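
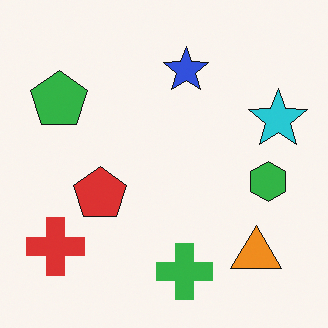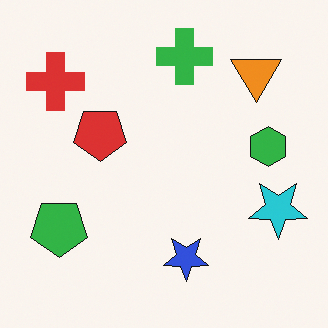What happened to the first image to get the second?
The second image is the first flipped vertically (top ↔ bottom).

The green cross is in the bottom of the first image and the top of the second — shapes on opposite sides of the horizontal midline have swapped in a mirror flip.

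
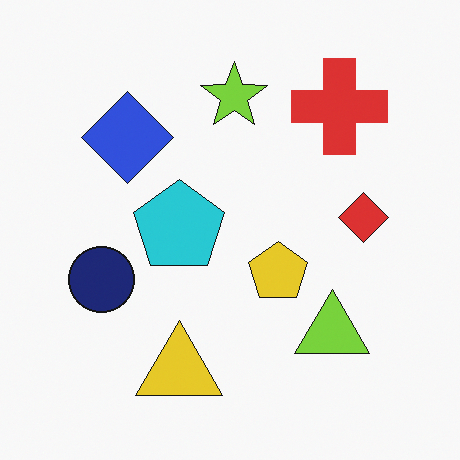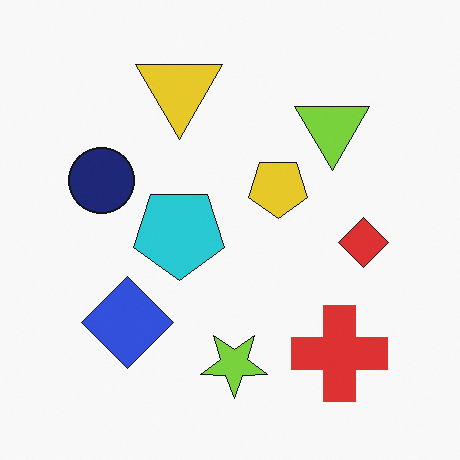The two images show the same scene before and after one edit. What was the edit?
The transformation is: flipped vertically (top ↔ bottom).

The yellow triangle is in the bottom of the first image and the top of the second — shapes on opposite sides of the horizontal midline have swapped in a mirror flip.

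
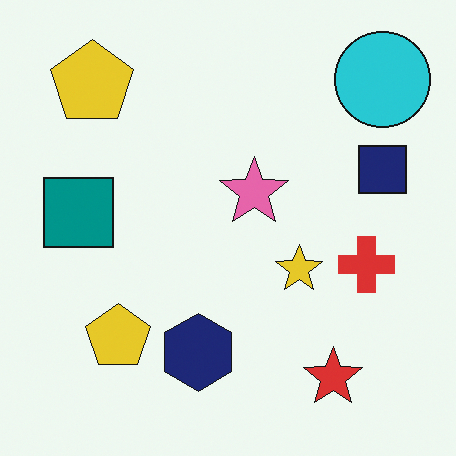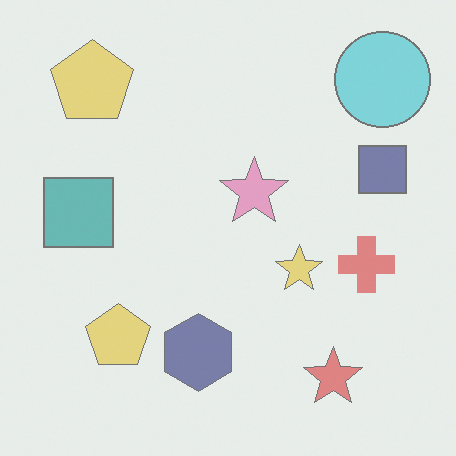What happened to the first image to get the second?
The transformation is: given much lower contrast.

Tones are pushed toward mid-grey across the whole image — a global contrast change.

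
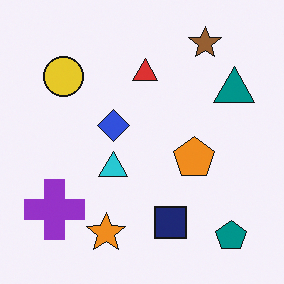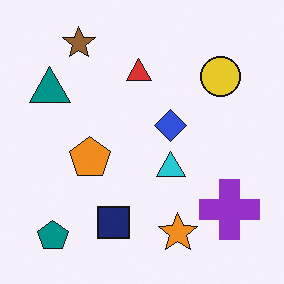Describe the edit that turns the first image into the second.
It was flipped horizontally (left ↔ right).

The teal triangle is in the top-right of the first image and the top-left of the second — shapes on opposite sides of the vertical midline have swapped in a mirror flip.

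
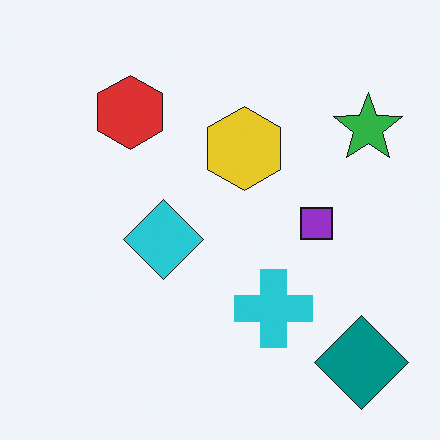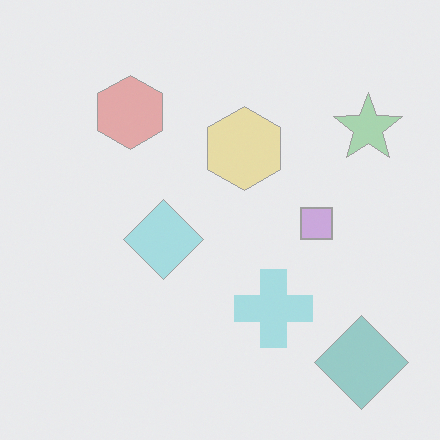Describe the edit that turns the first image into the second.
It was given much lower contrast.

Tones are pushed toward mid-grey across the whole image — a global contrast change.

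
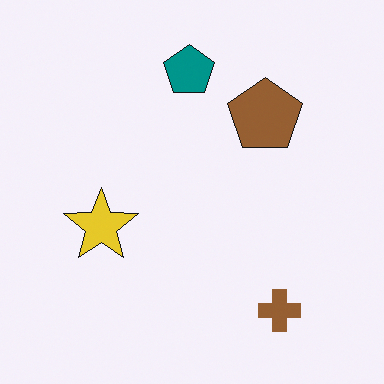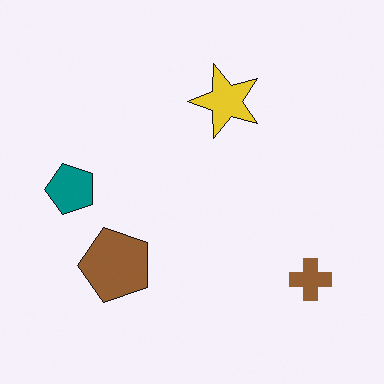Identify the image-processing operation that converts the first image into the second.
The image was transposed (reflected across the top-left ↔ bottom-right diagonal).

Shapes have swapped their row and column positions — what was in the top-right is now in the bottom-left — a diagonal reflection.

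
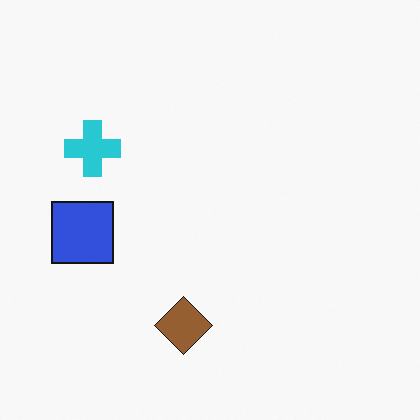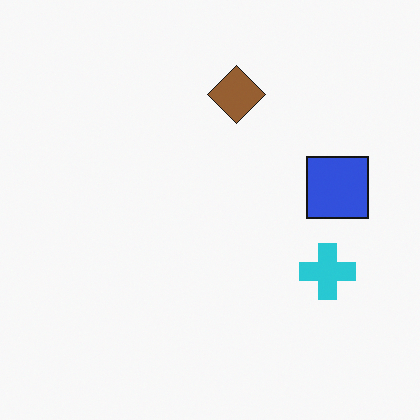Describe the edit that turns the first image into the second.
The transformation is: rotated 180°.

The cyan cross sits in the left of the first image and the right of the second — consistent with a whole-image 180° rotation.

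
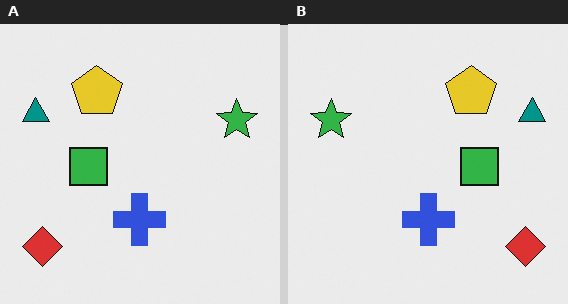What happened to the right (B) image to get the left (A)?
This is the original image flipped horizontally (left ↔ right).

The teal triangle is in the top-right of the right (B) image and the top-left of the left (A) — shapes on opposite sides of the vertical midline have swapped in a mirror flip.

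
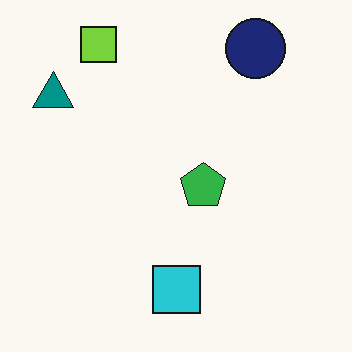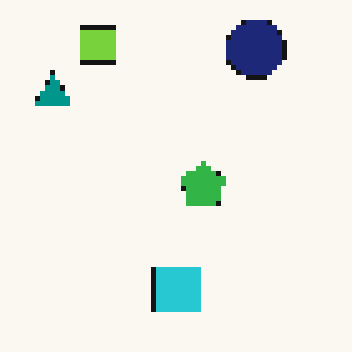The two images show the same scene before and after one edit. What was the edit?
The second image is the first lightly pixelated (a mild mosaic effect).

Shapes are reduced to large square blocks; fine edges and outlines are lost — a downscale-then-upscale (mosaic) effect.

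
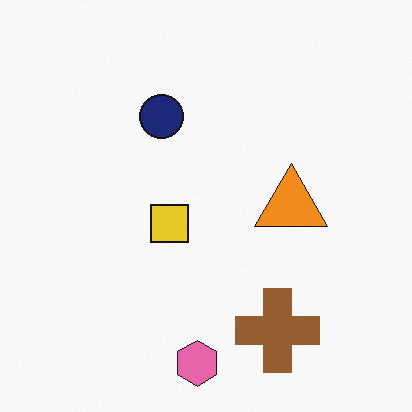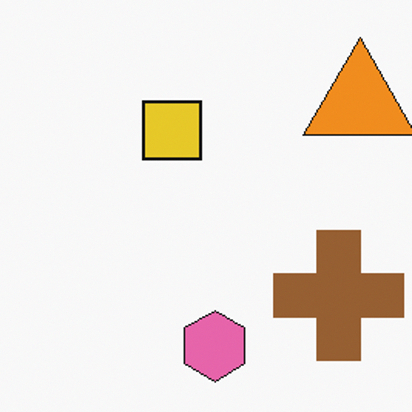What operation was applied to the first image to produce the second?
This is the original image cropped to a modestly smaller region and rescaled.

The visible shapes are larger and the field of view is narrower; shapes near the original edges may be partly or wholly outside the frame — a crop-and-rescale.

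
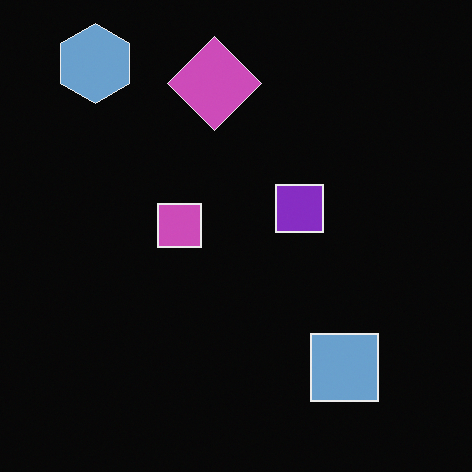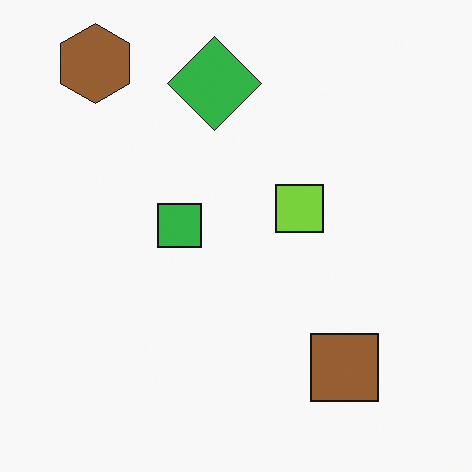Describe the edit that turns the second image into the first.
The transformation is: color-inverted (negative).

The light background has become dark and every shape's color is its complement — a photographic negative.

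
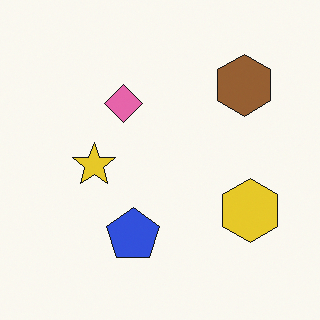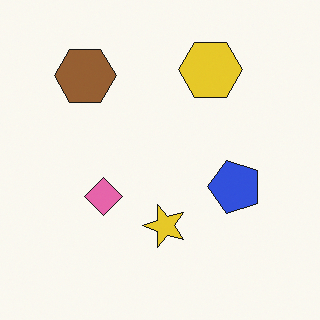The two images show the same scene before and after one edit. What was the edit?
The transformation is: rotated 90° counter-clockwise.

The brown hexagon sits in the top-right of the first image and the top-left of the second — consistent with a whole-image 90° counter-clockwise rotation.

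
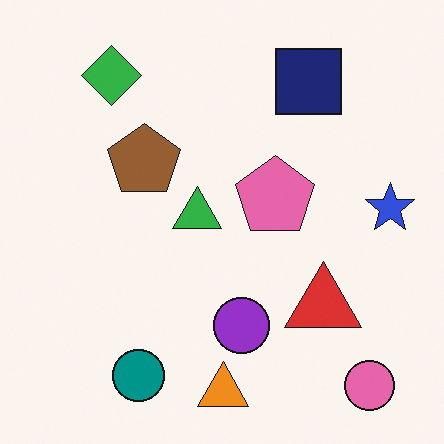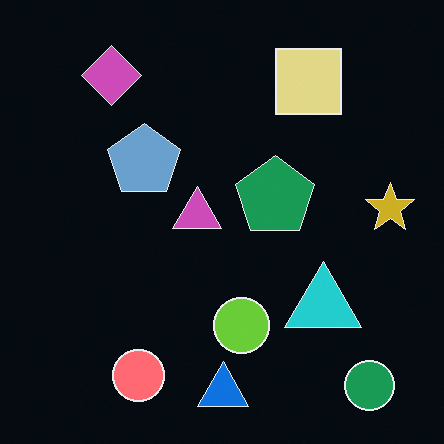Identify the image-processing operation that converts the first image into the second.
The second image is the first color-inverted (negative).

The light background has become dark and every shape's color is its complement — a photographic negative.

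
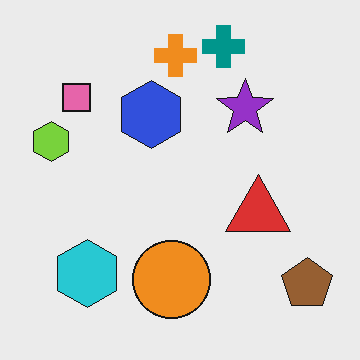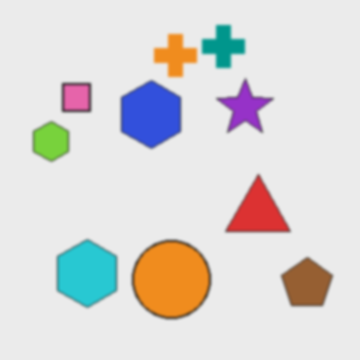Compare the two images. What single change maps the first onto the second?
The image was given a subtle gaussian blur.

Shape edges and outlines are uniformly softened across the whole image.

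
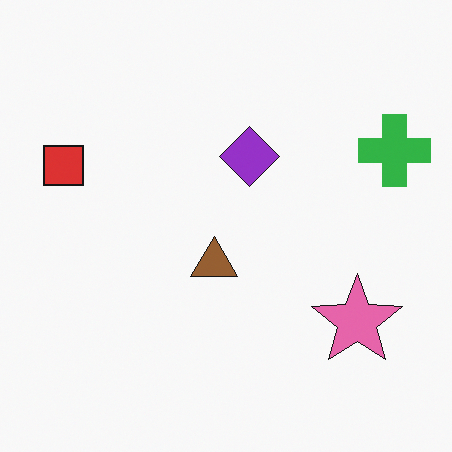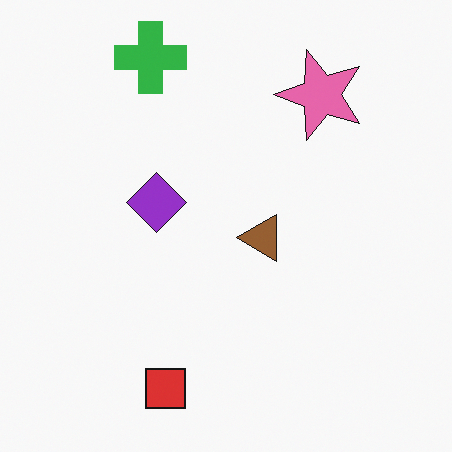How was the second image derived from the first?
This is the original image rotated 90° counter-clockwise.

The green cross sits in the top-right of the first image and the top-left of the second — consistent with a whole-image 90° counter-clockwise rotation.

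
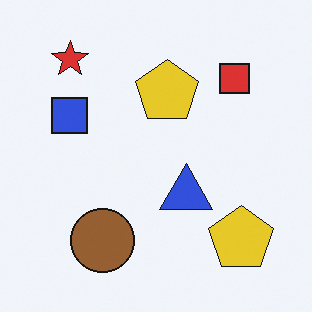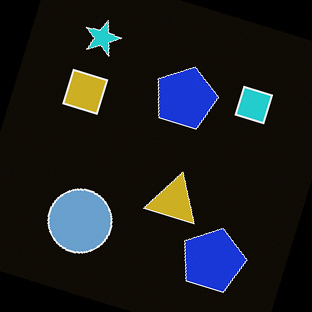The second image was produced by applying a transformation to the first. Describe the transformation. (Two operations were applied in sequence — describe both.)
Color-inverted (negative), then rotated clockwise by a moderate amount.

The light background has become dark and every shape's color is its complement — a photographic negative. Every shape is tilted by the same angle and the image corners show triangular fill wedges — a whole-image rotation by a non-right angle.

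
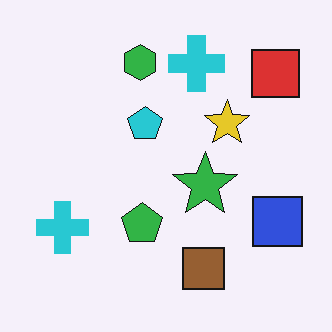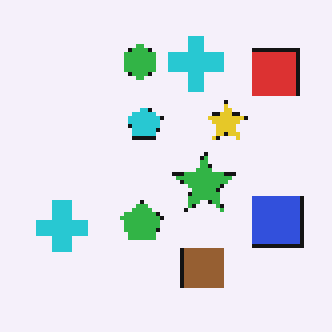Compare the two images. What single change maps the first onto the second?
The image was lightly pixelated (a mild mosaic effect).

Shapes are reduced to large square blocks; fine edges and outlines are lost — a downscale-then-upscale (mosaic) effect.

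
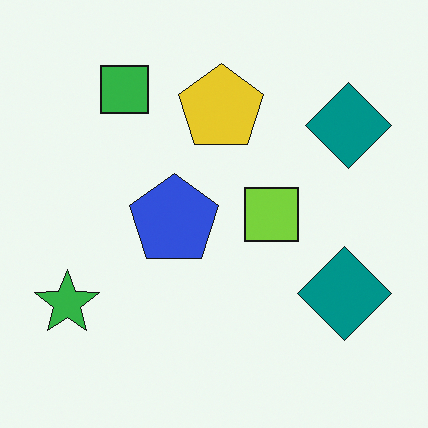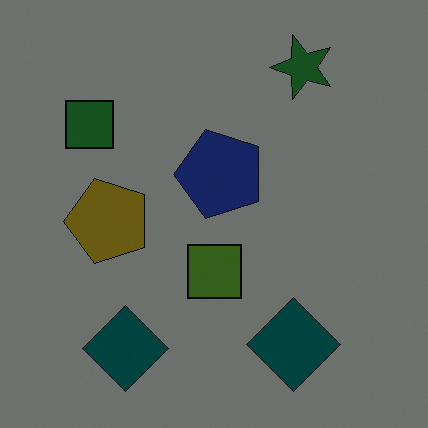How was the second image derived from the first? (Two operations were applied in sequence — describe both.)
This is the original image transposed (reflected across the top-left ↔ bottom-right diagonal), then darkened a lot.

Shapes have swapped their row and column positions — what was in the top-right is now in the bottom-left — a diagonal reflection. Every pixel — background and shapes alike — is uniformly darkened.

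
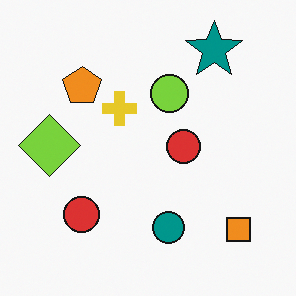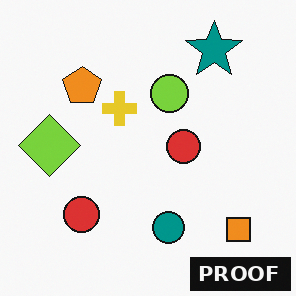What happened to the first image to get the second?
It was watermarked with the text "PROOF" in the lower-right corner.

A dark label reading "PROOF" appears in the lower-right corner.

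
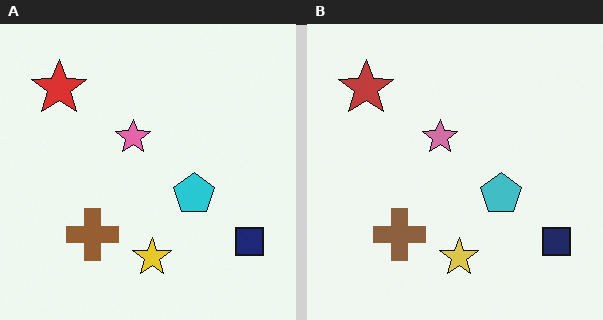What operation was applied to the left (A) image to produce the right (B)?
It was slightly desaturated.

All colors are more muted and greyish — a global saturation change.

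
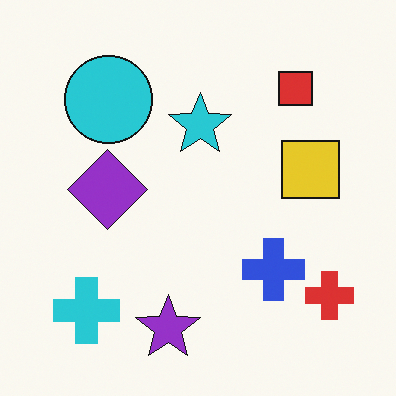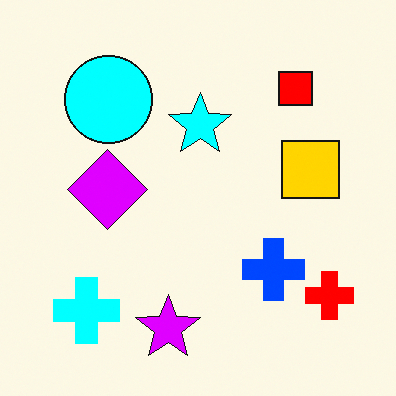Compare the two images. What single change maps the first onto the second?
This is the original image heavily oversaturated.

All colors are more vivid — a global saturation change.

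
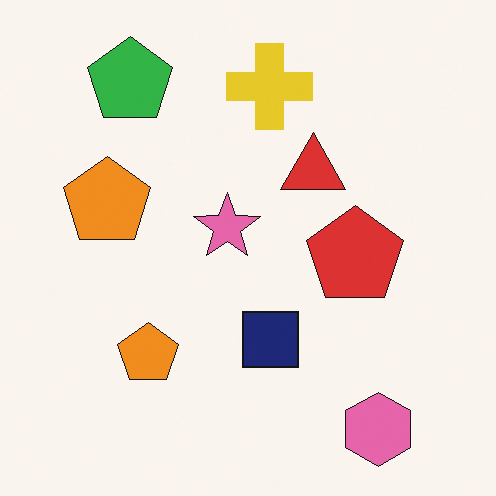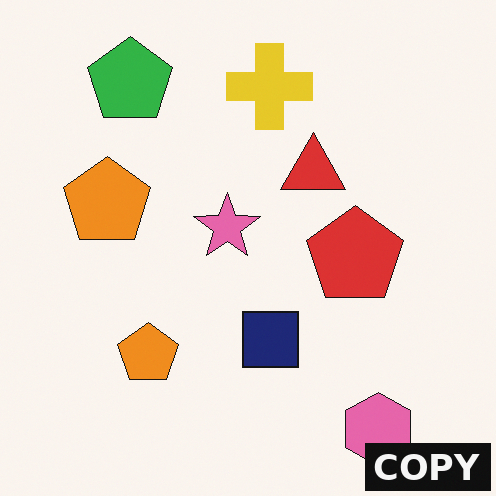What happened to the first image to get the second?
The second image is the first watermarked with the text "COPY" in the lower-right corner.

A dark label reading "COPY" appears in the lower-right corner.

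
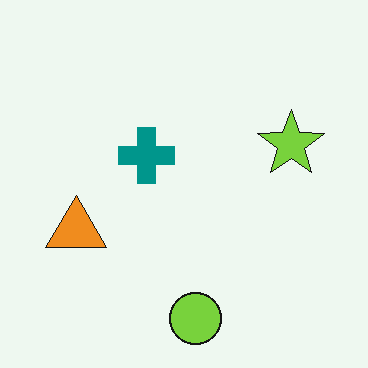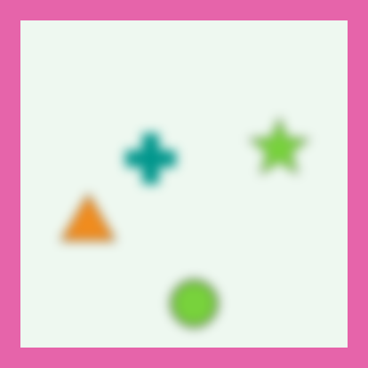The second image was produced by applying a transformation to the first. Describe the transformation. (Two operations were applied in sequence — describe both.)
It was strongly gaussian-blurred, then framed with a pink border.

Shape edges and outlines are uniformly softened across the whole image. A solid pink frame runs around the edge of the second image, with the content slightly shrunk inside it.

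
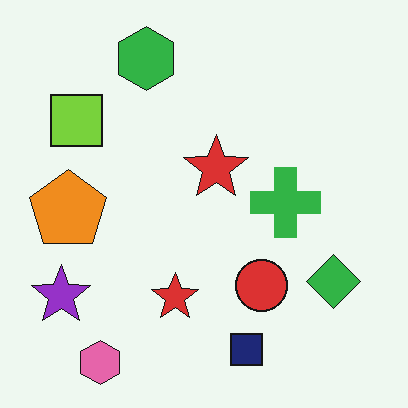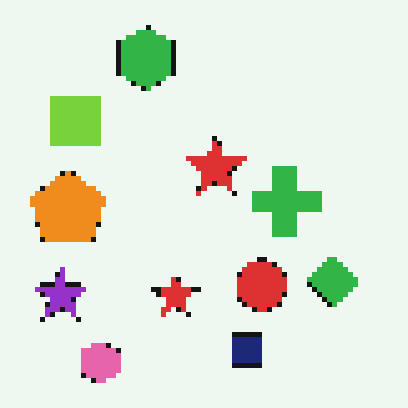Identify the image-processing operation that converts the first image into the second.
The image was lightly pixelated (a mild mosaic effect).

Shapes are reduced to large square blocks; fine edges and outlines are lost — a downscale-then-upscale (mosaic) effect.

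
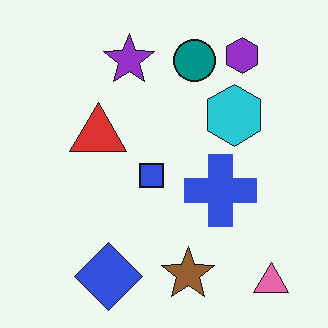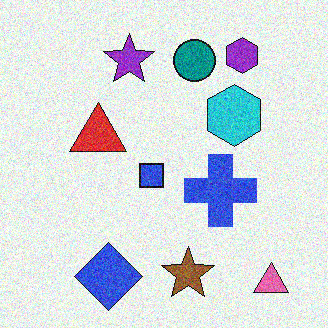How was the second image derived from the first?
The transformation is: degraded with visible gaussian noise.

Random speckle covers the whole image, including the flat background.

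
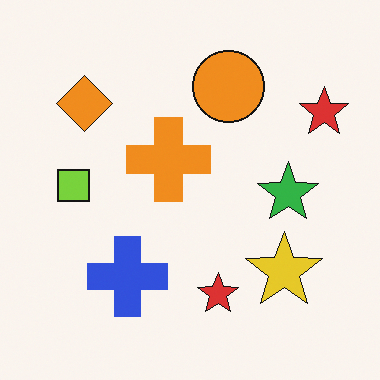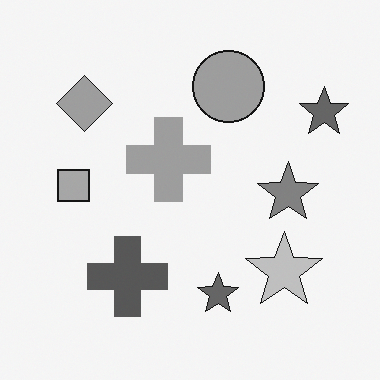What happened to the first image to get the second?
The second image is the first converted to grayscale.

All color is removed — every shape is now a shade of grey.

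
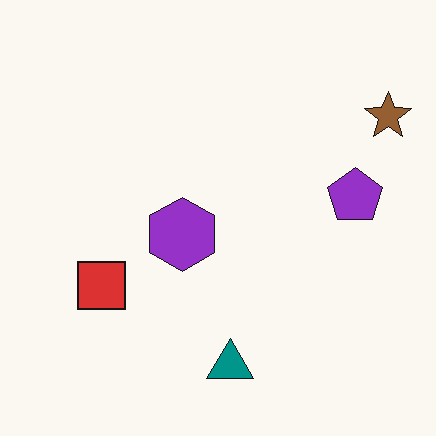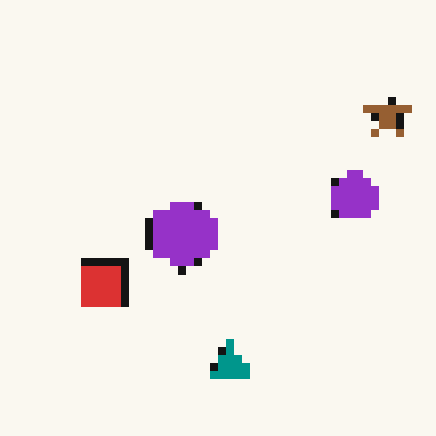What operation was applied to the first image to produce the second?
It was pixelated into visible square blocks.

Shapes are reduced to large square blocks; fine edges and outlines are lost — a downscale-then-upscale (mosaic) effect.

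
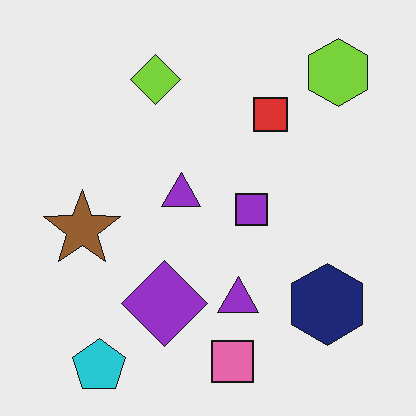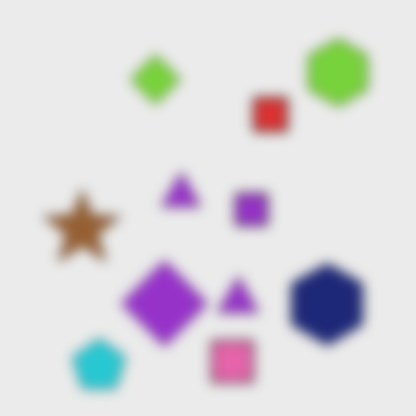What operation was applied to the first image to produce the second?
It was heavily blurred.

Shape edges and outlines are uniformly softened across the whole image.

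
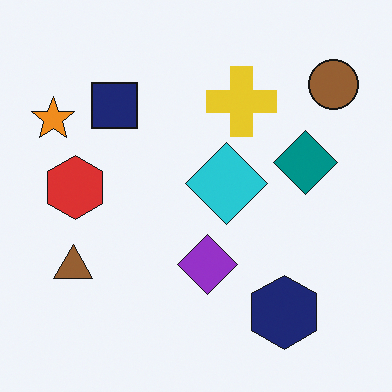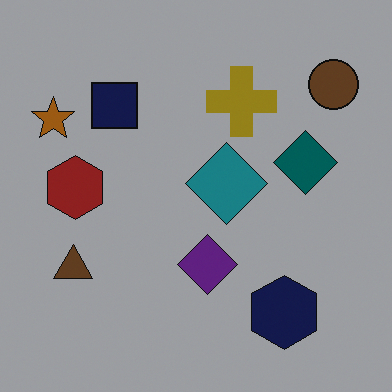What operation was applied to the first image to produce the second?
The second image is the first substantially darkened.

Every pixel — background and shapes alike — is uniformly darkened.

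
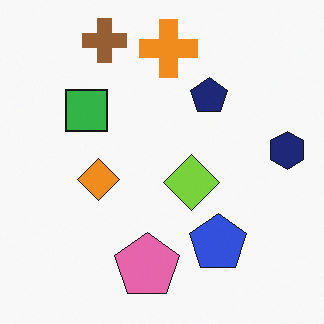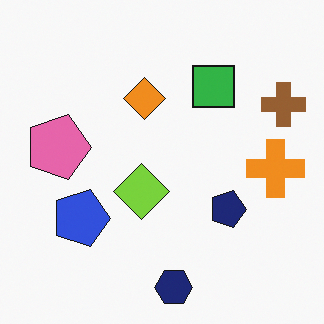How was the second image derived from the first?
This is the original image rotated 90° clockwise.

The brown cross sits in the top-left of the first image and the top-right of the second — consistent with a whole-image 90° clockwise rotation.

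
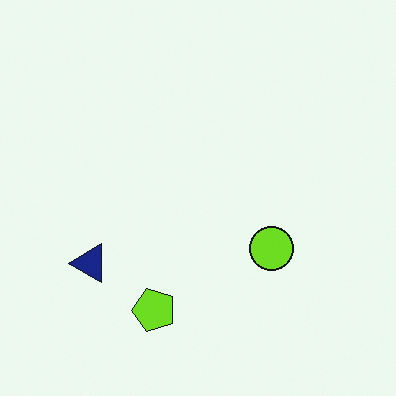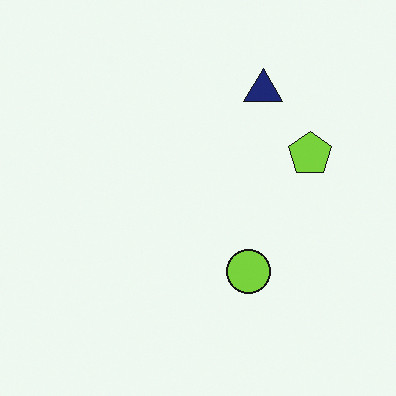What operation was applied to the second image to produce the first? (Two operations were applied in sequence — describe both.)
The image was transposed (reflected across the top-left ↔ bottom-right diagonal), then slightly oversaturated.

Shapes have swapped their row and column positions — what was in the top-right is now in the bottom-left — a diagonal reflection. All colors are more vivid — a global saturation change.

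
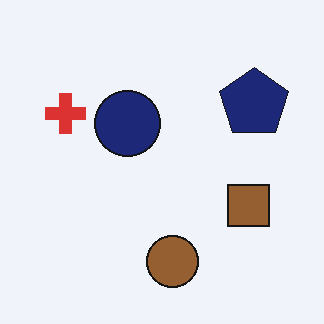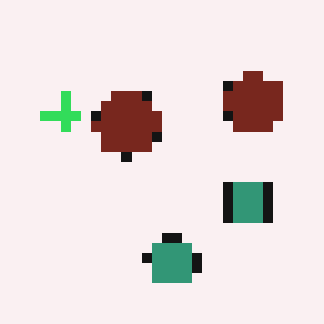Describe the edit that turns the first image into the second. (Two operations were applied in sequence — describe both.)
Hue-shifted noticeably, then heavily pixelated into large blocks.

Every shape's color has rotated by the same amount around the hue wheel — a uniform hue shift. Shapes are reduced to large square blocks; fine edges and outlines are lost — a downscale-then-upscale (mosaic) effect.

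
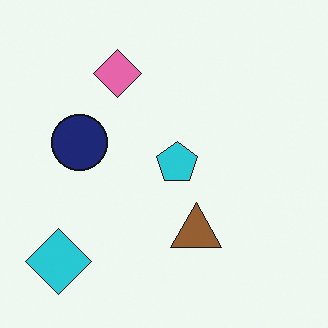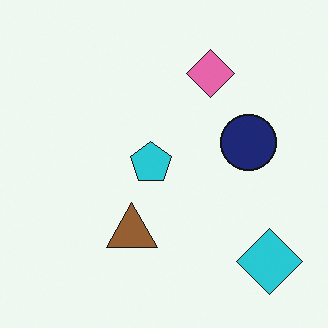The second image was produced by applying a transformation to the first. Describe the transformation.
The image was flipped horizontally (left ↔ right).

The cyan diamond is in the bottom-left of the first image and the bottom-right of the second — shapes on opposite sides of the vertical midline have swapped in a mirror flip.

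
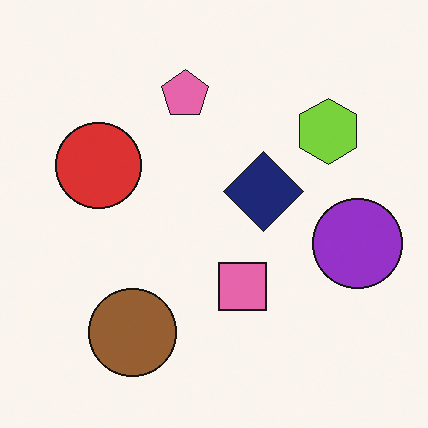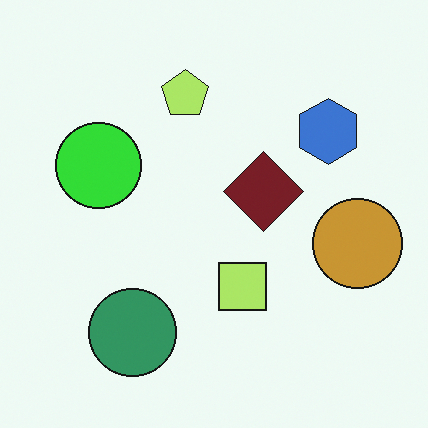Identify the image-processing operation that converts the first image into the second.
It was hue-shifted through roughly a third of the color wheel.

Every shape's color has rotated by the same amount around the hue wheel — a uniform hue shift.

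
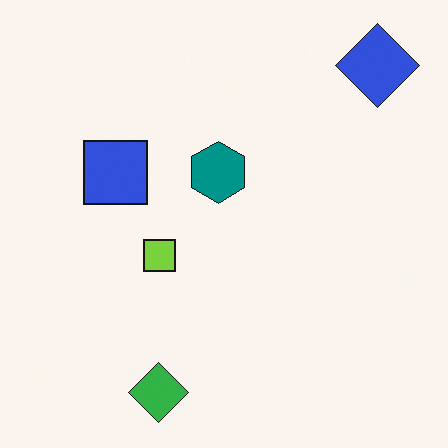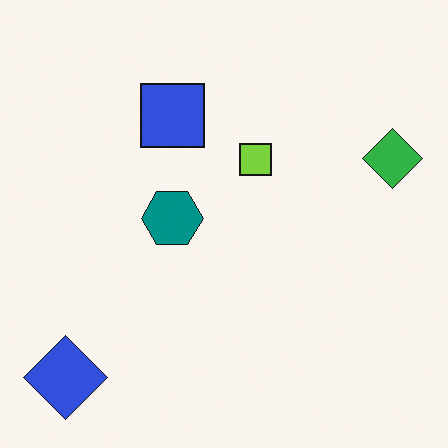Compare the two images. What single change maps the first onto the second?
Transposed (reflected across the top-left ↔ bottom-right diagonal).

Shapes have swapped their row and column positions — what was in the top-right is now in the bottom-left — a diagonal reflection.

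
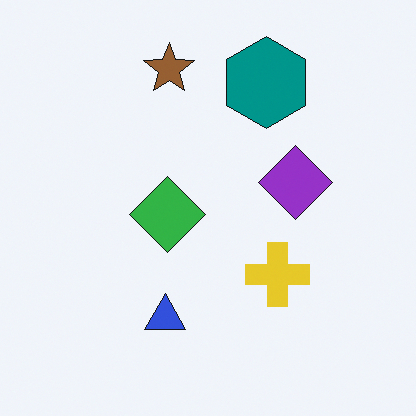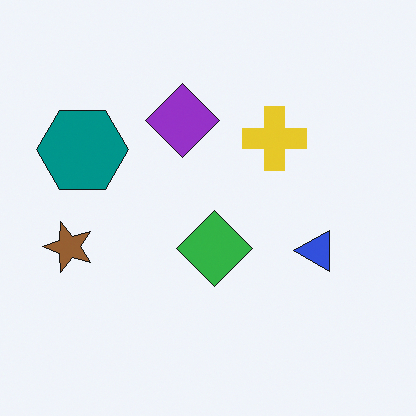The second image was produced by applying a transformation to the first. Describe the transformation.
Rotated 90° counter-clockwise.

The brown star sits in the top of the first image and the left of the second — consistent with a whole-image 90° counter-clockwise rotation.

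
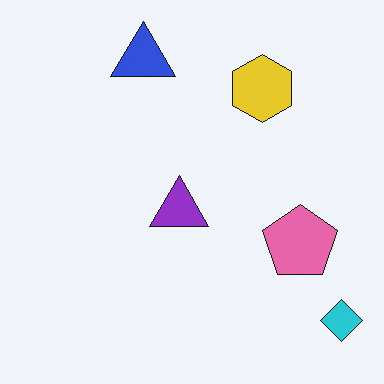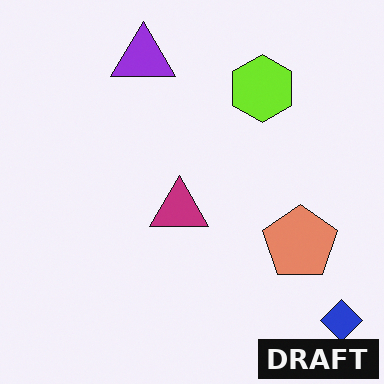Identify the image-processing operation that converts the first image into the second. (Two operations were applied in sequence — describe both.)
The second image is the first hue-shifted slightly, then watermarked with the text "DRAFT" in the lower-right corner.

Every shape's color has rotated by the same amount around the hue wheel — a uniform hue shift. A dark label reading "DRAFT" appears in the lower-right corner.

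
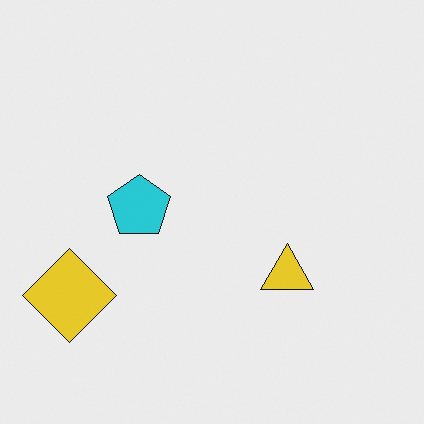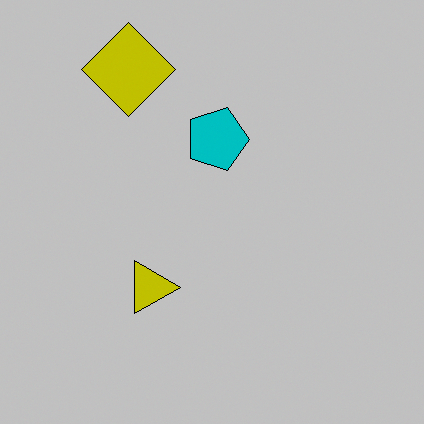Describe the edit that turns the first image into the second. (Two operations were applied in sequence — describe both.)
The image was rotated 90° clockwise, then aggressively posterized.

The yellow diamond sits in the bottom-left of the first image and the top-left of the second — consistent with a whole-image 90° clockwise rotation. Each flat color has snapped to a coarser quantized level — most visibly, the near-white background has dropped to a flat grey.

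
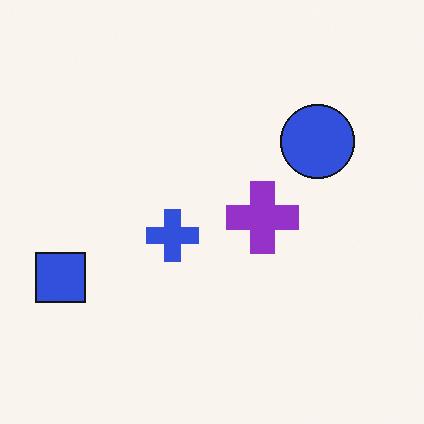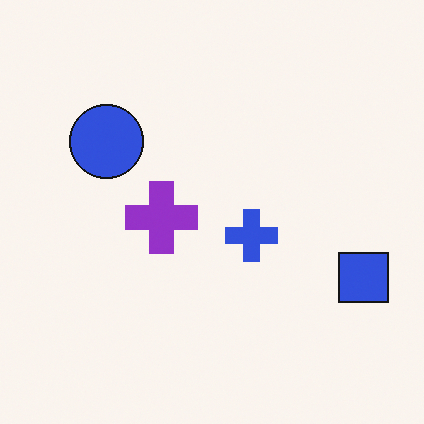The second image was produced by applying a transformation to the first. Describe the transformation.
The image was flipped horizontally (left ↔ right).

The blue square is in the left of the first image and the right of the second — shapes on opposite sides of the vertical midline have swapped in a mirror flip.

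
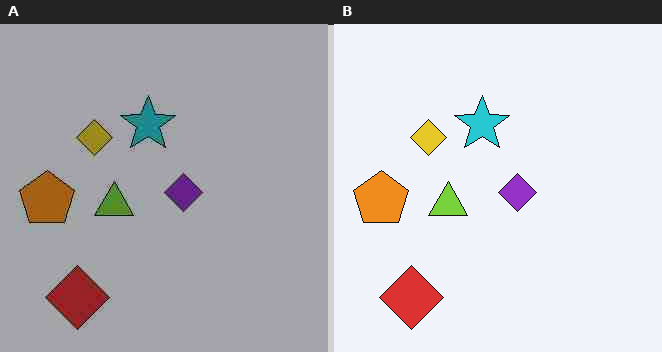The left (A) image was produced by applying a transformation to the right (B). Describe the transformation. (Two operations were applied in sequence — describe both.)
The transformation is: degraded with heavy JPEG compression, then noticeably darkened.

Blocky 8×8 compression artifacts appear around shape edges and the flat background shows ringing — characteristic JPEG degradation. Every pixel — background and shapes alike — is uniformly darkened.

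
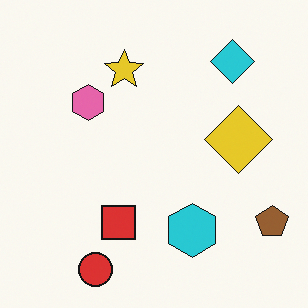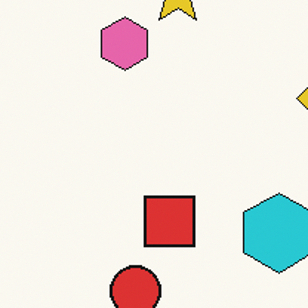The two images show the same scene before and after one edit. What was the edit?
Cropped to a modestly smaller region and rescaled.

The visible shapes are larger and the field of view is narrower; shapes near the original edges may be partly or wholly outside the frame — a crop-and-rescale.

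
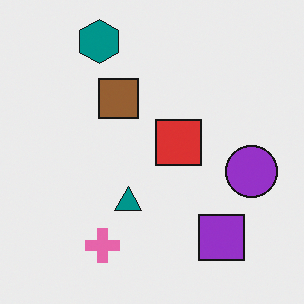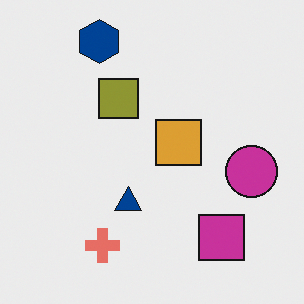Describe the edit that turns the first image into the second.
Hue-shifted slightly.

Every shape's color has rotated by the same amount around the hue wheel — a uniform hue shift.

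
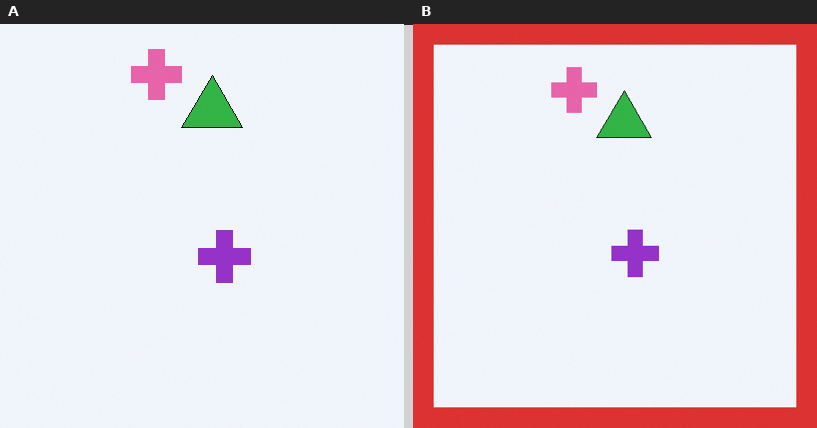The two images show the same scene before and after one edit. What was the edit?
It was framed with a red border.

A solid red frame runs around the edge of the right (B) image, with the content slightly shrunk inside it.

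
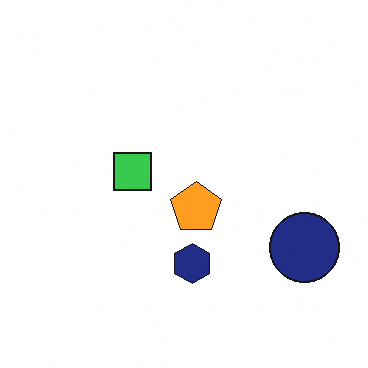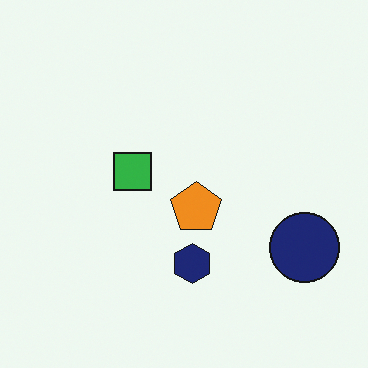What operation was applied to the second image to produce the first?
This is the original image slightly brightened.

Every pixel — background and shapes alike — is uniformly brightened.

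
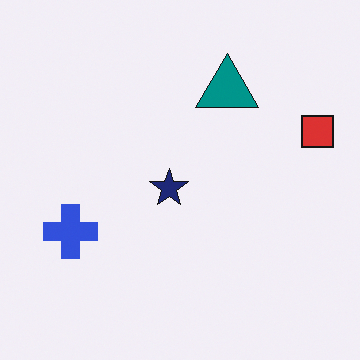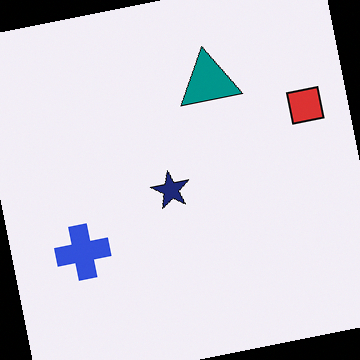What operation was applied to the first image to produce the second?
The second image is the first rotated counter-clockwise by a slight angle.

Every shape is tilted by the same angle and the image corners show triangular fill wedges — a whole-image rotation by a non-right angle.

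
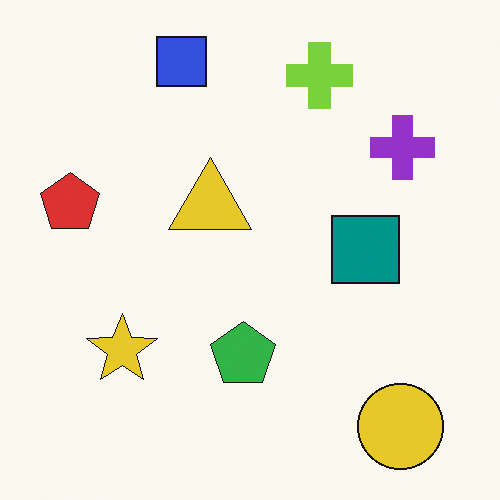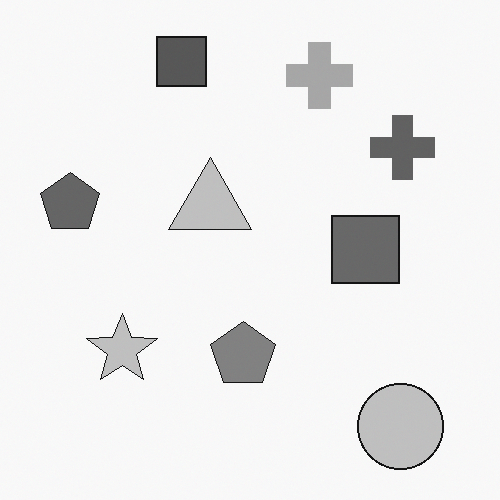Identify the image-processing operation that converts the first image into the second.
Converted to grayscale.

All color is removed — every shape is now a shade of grey.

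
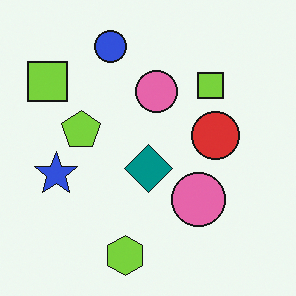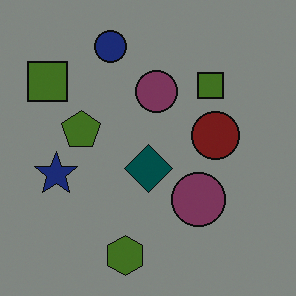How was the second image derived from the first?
The transformation is: substantially darkened.

Every pixel — background and shapes alike — is uniformly darkened.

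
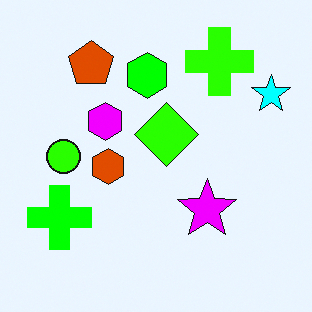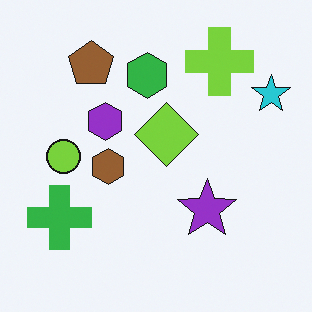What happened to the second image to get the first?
Heavily oversaturated.

All colors are more vivid — a global saturation change.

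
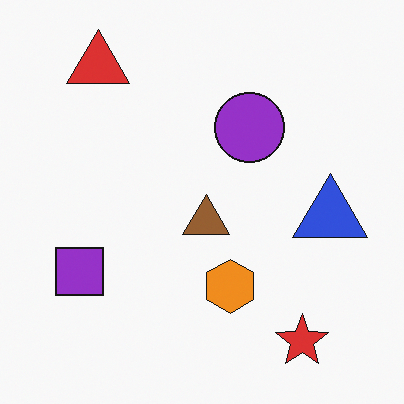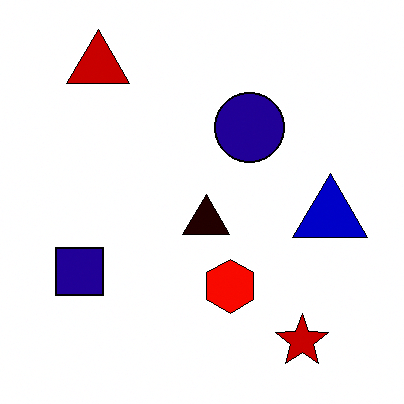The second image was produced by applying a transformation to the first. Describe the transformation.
The transformation is: given much higher contrast.

Tones are pushed away from mid-grey across the whole image — a global contrast change.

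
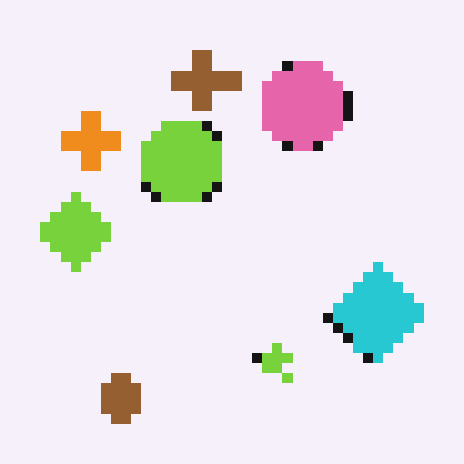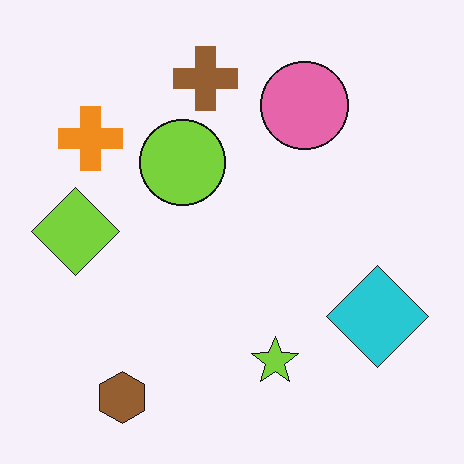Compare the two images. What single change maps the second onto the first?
The transformation is: heavily pixelated into large blocks.

Shapes are reduced to large square blocks; fine edges and outlines are lost — a downscale-then-upscale (mosaic) effect.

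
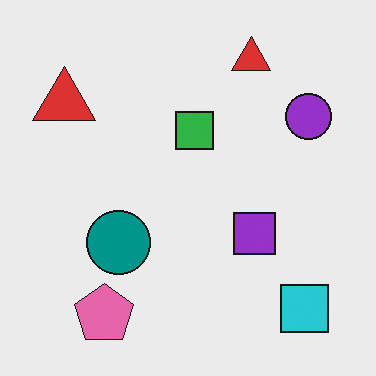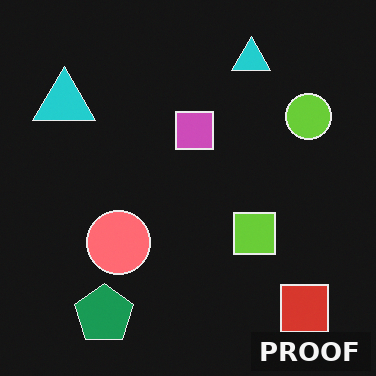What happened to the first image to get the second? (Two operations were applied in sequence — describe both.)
This is the original image color-inverted (negative), then watermarked with the text "PROOF" in the lower-right corner.

The light background has become dark and every shape's color is its complement — a photographic negative. A dark label reading "PROOF" appears in the lower-right corner.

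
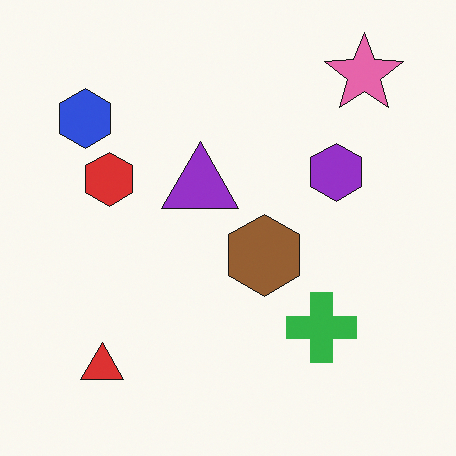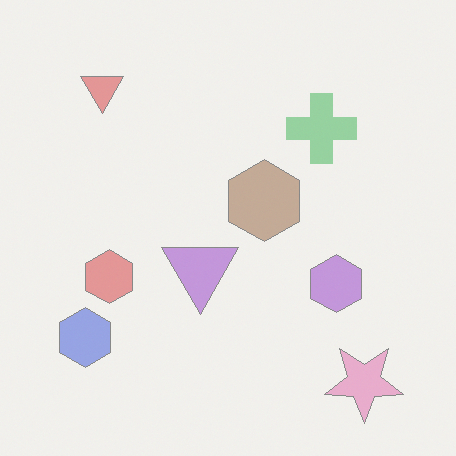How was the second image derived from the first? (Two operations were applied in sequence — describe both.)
The image was flipped vertically (top ↔ bottom), then given much lower contrast.

The pink star is in the top-right of the first image and the bottom-right of the second — shapes on opposite sides of the horizontal midline have swapped in a mirror flip. Tones are pushed toward mid-grey across the whole image — a global contrast change.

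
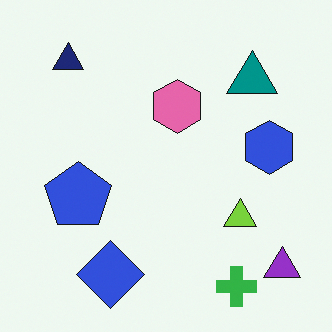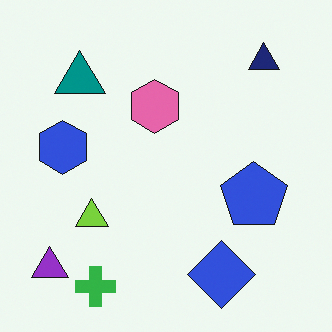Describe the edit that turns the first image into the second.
The image was flipped horizontally (left ↔ right).

The purple triangle is in the bottom-right of the first image and the bottom-left of the second — shapes on opposite sides of the vertical midline have swapped in a mirror flip.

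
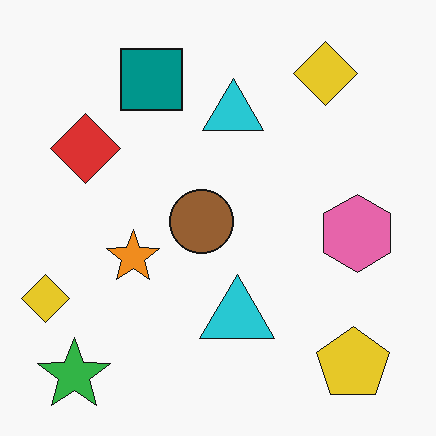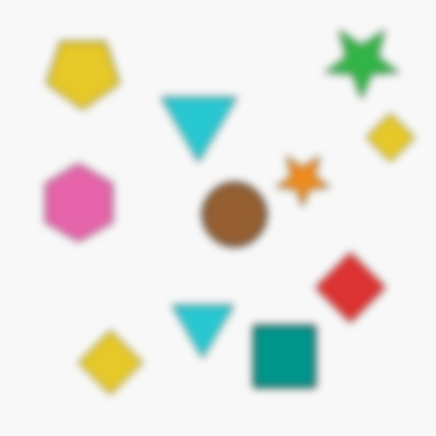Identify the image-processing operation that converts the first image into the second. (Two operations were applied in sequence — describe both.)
This is the original image rotated 180°, then moderately blurred.

The green star sits in the bottom-left of the first image and the top-right of the second — consistent with a whole-image 180° rotation. Shape edges and outlines are uniformly softened across the whole image.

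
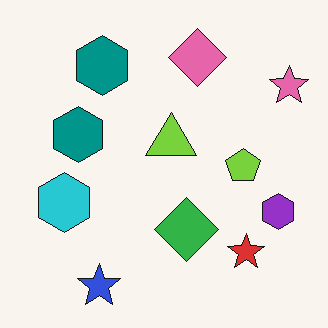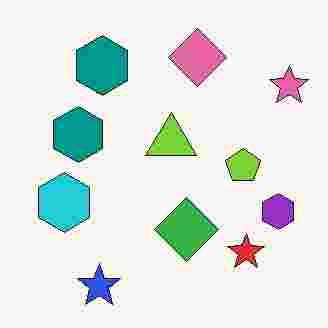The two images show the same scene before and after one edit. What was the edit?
The transformation is: degraded with heavy JPEG compression.

Blocky 8×8 compression artifacts appear around shape edges and the flat background shows ringing — characteristic JPEG degradation.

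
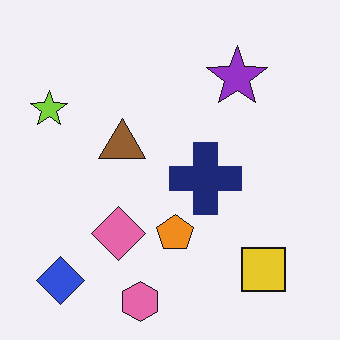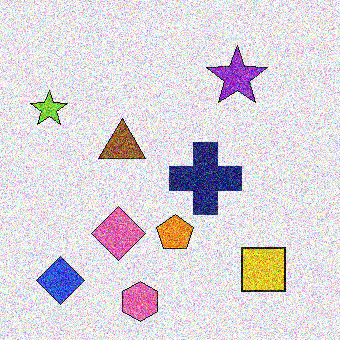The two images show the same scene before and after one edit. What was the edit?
Degraded with heavy additive noise.

Random speckle covers the whole image, including the flat background.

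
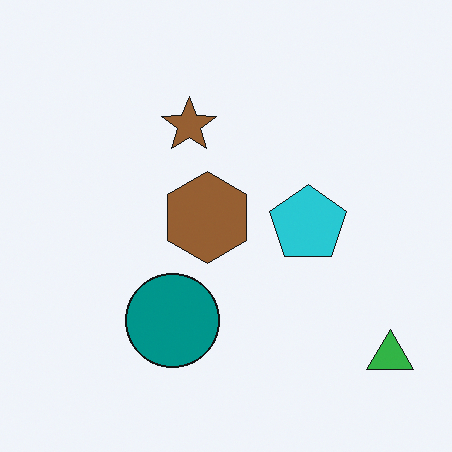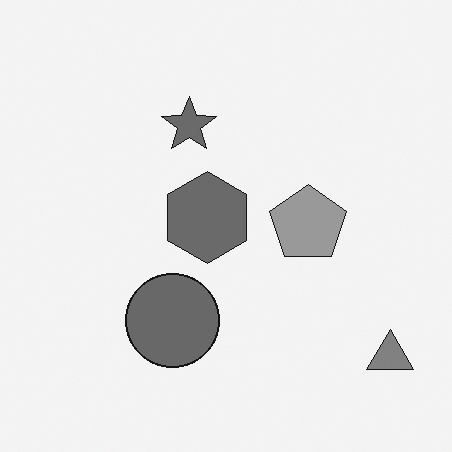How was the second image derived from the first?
It was converted to grayscale.

All color is removed — every shape is now a shade of grey.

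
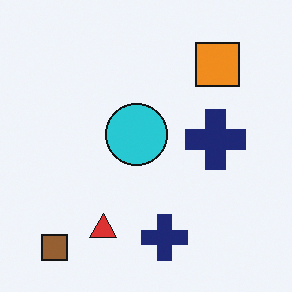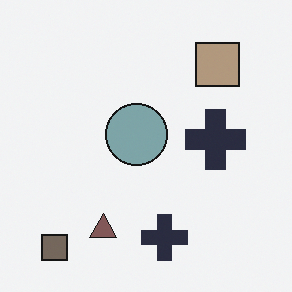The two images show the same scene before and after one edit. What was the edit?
It was heavily desaturated.

All colors are more muted and greyish — a global saturation change.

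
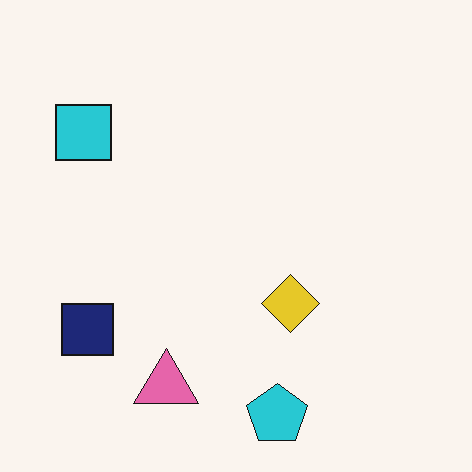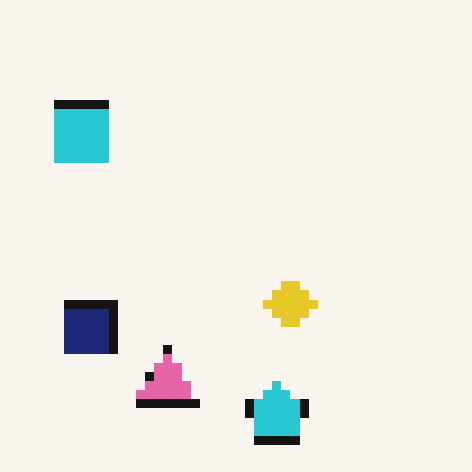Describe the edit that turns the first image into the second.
The transformation is: coarsely pixelated.

Shapes are reduced to large square blocks; fine edges and outlines are lost — a downscale-then-upscale (mosaic) effect.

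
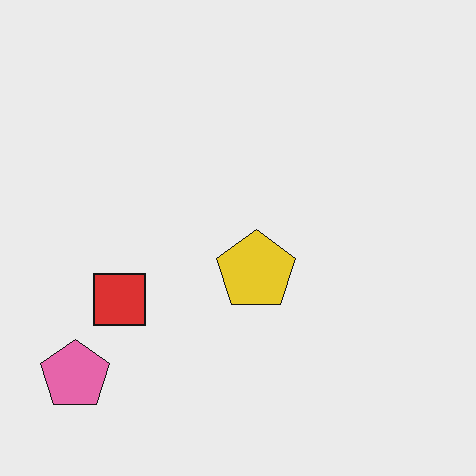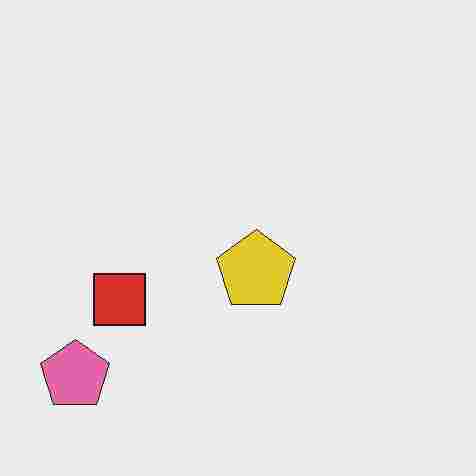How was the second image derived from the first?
The transformation is: heavily JPEG-compressed with obvious blocking artifacts.

Blocky 8×8 compression artifacts appear around shape edges and the flat background shows ringing — characteristic JPEG degradation.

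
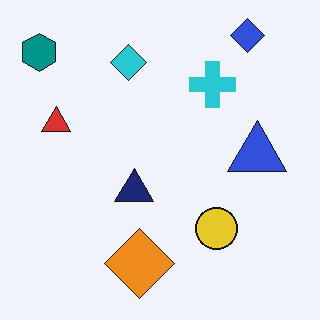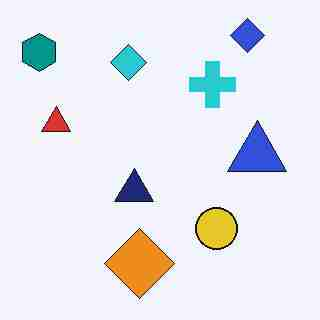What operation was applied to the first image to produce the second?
It was degraded with heavy JPEG compression.

Blocky 8×8 compression artifacts appear around shape edges and the flat background shows ringing — characteristic JPEG degradation.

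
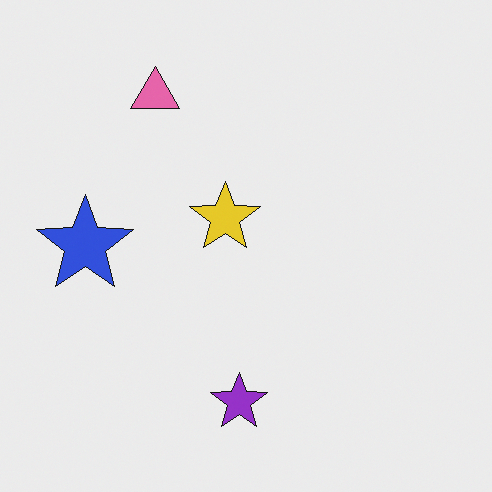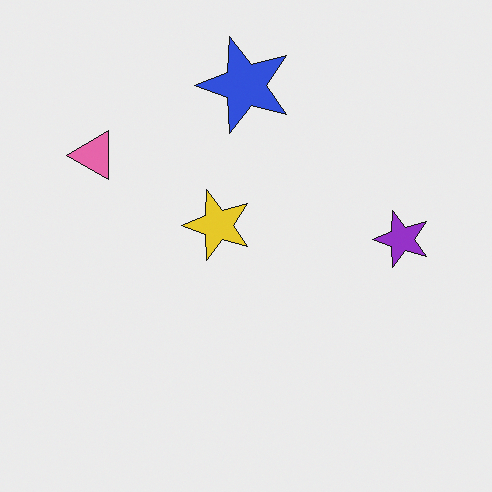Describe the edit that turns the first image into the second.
The transformation is: transposed (reflected across the top-left ↔ bottom-right diagonal).

Shapes have swapped their row and column positions — what was in the top-right is now in the bottom-left — a diagonal reflection.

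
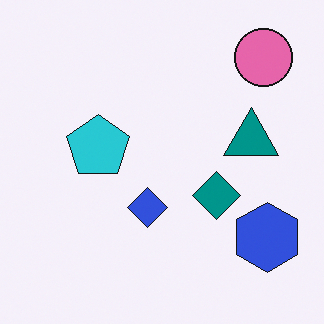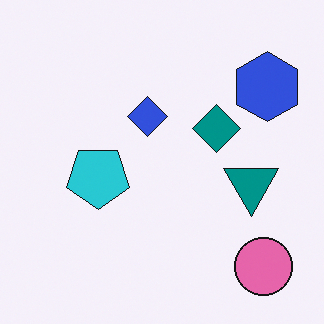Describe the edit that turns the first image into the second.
The image was flipped vertically (top ↔ bottom).

The pink circle is in the top-right of the first image and the bottom-right of the second — shapes on opposite sides of the horizontal midline have swapped in a mirror flip.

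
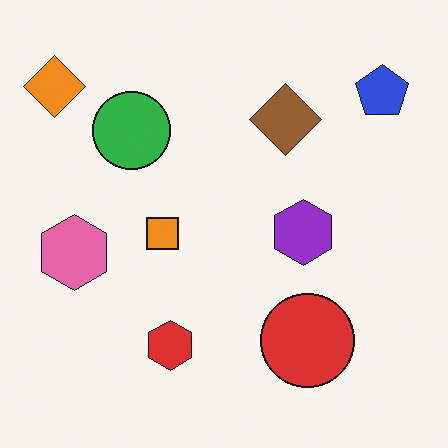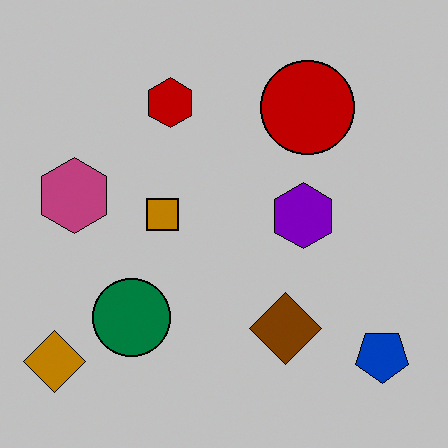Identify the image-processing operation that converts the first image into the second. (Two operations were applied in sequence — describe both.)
Aggressively posterized, then flipped vertically (top ↔ bottom).

Each flat color has snapped to a coarser quantized level — most visibly, the near-white background has dropped to a flat grey. The orange diamond is in the top-left of the first image and the bottom-left of the second — shapes on opposite sides of the horizontal midline have swapped in a mirror flip.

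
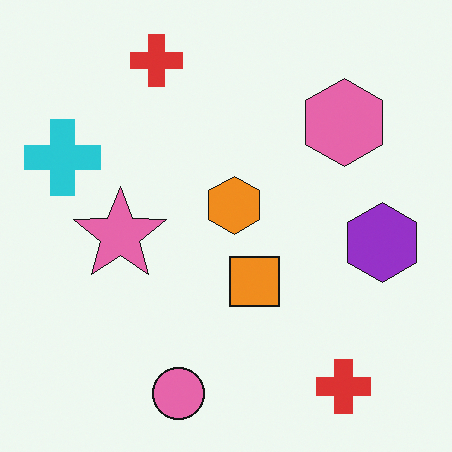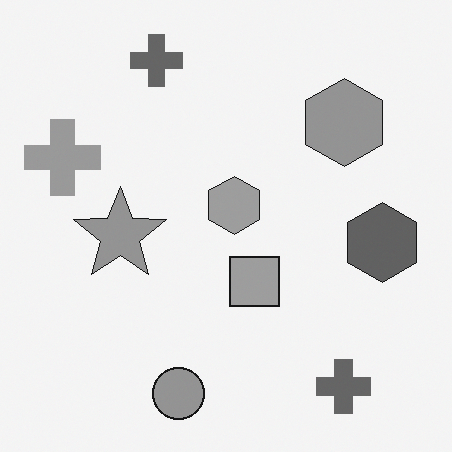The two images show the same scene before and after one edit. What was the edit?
Converted to grayscale.

All color is removed — every shape is now a shade of grey.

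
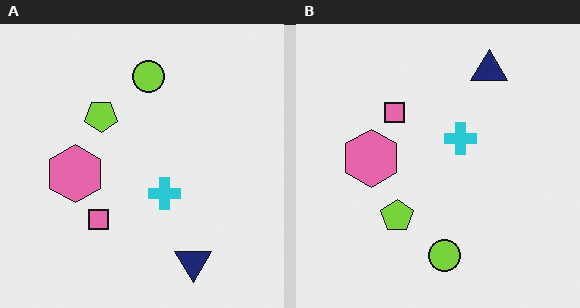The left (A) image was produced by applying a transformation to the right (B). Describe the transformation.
The left (A) image is the right (B) flipped vertically (top ↔ bottom).

The navy triangle is in the top-right of the right (B) image and the bottom-right of the left (A) — shapes on opposite sides of the horizontal midline have swapped in a mirror flip.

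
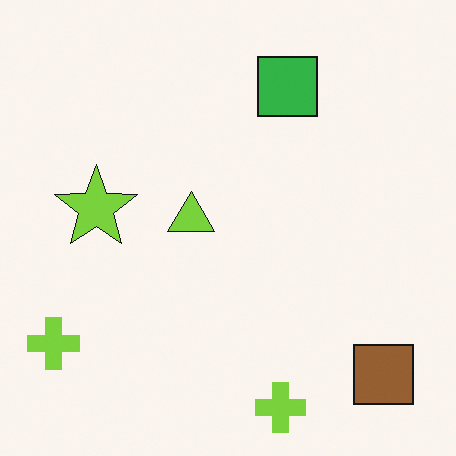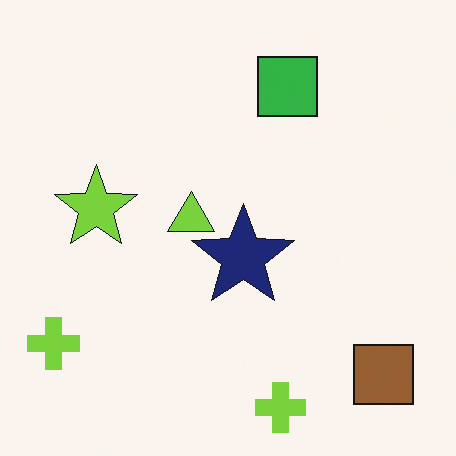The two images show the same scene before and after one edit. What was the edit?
This is the original image overlaid with an additional navy star.

A navy star appears in the second image that is absent from the first.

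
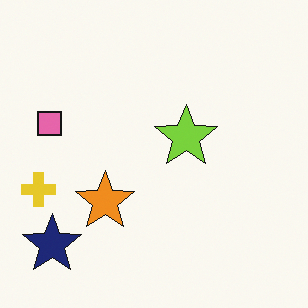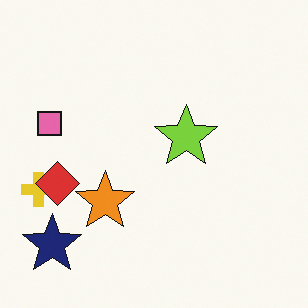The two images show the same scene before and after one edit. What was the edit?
The transformation is: overlaid with an additional red diamond.

A red diamond appears in the second image that is absent from the first.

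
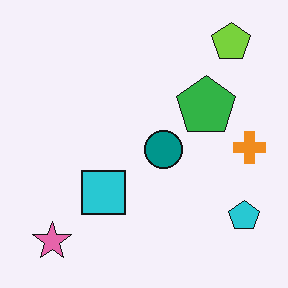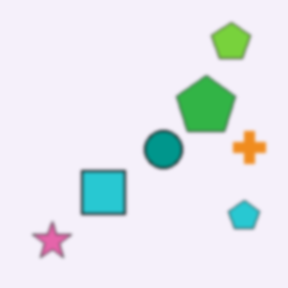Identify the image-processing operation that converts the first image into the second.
It was lightly blurred.

Shape edges and outlines are uniformly softened across the whole image.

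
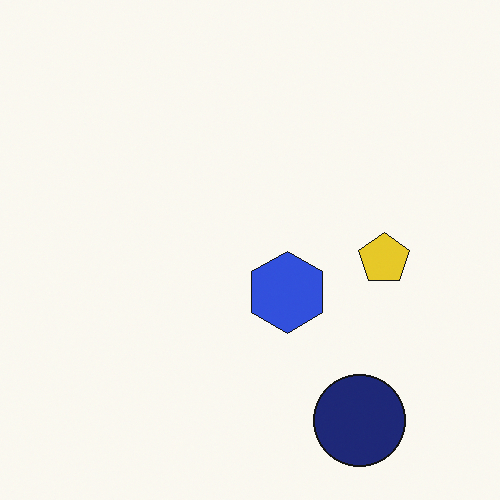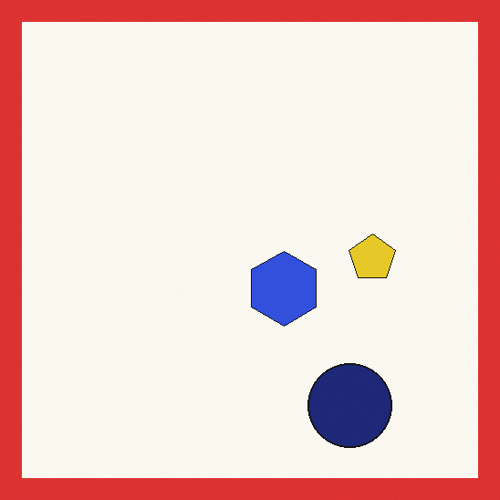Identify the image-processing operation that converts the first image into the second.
The second image is the first framed with a red border.

A solid red frame runs around the edge of the second image, with the content slightly shrunk inside it.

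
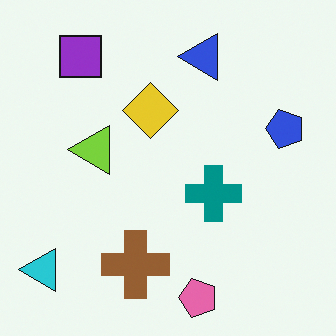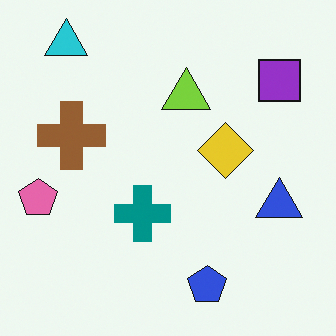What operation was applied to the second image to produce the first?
The image was rotated 90° counter-clockwise.

The cyan triangle sits in the top-left of the second image and the bottom-left of the first — consistent with a whole-image 90° counter-clockwise rotation.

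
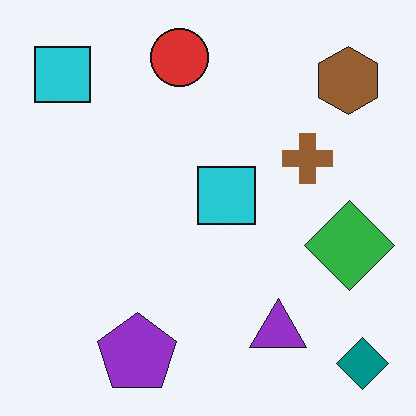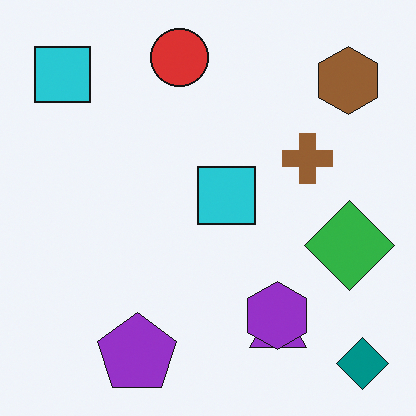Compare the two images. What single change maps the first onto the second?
It was overlaid with an additional purple hexagon.

A purple hexagon appears in the second image that is absent from the first.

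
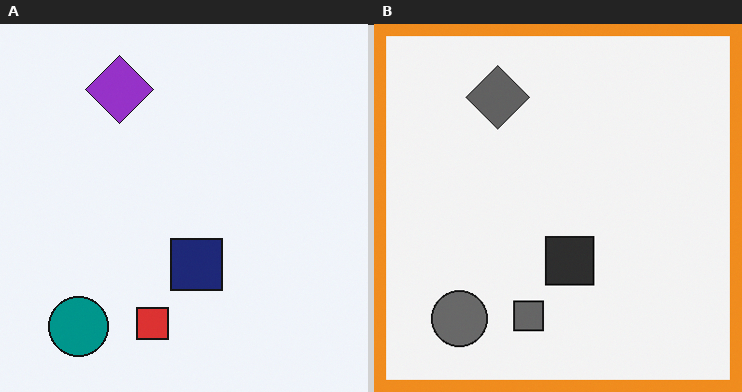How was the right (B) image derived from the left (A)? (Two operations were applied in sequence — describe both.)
Converted to grayscale, then framed with a orange border.

All color is removed — every shape is now a shade of grey. A solid orange frame runs around the edge of the right (B) image, with the content slightly shrunk inside it.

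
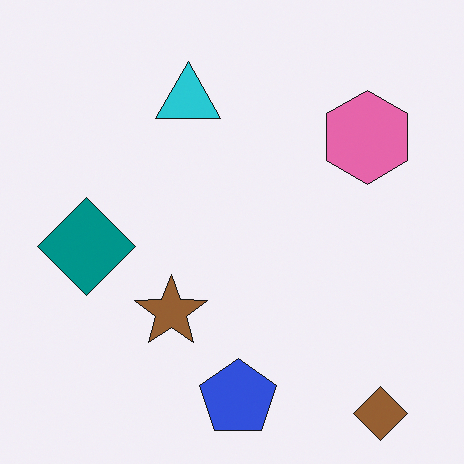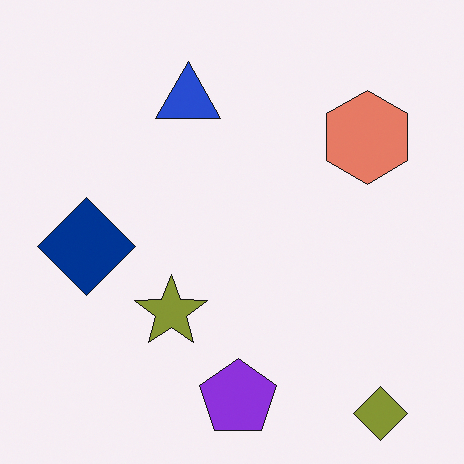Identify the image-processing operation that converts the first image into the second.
The transformation is: hue-shifted by a small amount.

Every shape's color has rotated by the same amount around the hue wheel — a uniform hue shift.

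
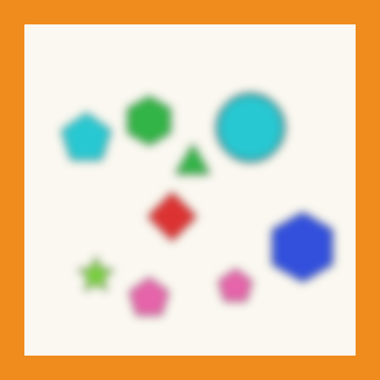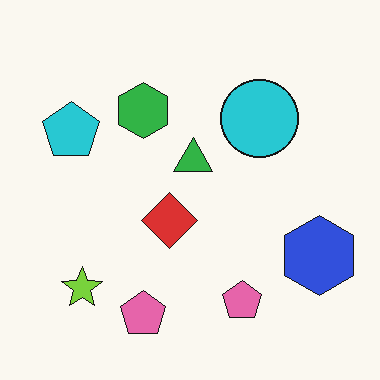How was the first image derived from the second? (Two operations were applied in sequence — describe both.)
The first image is the second strongly gaussian-blurred, then framed with a orange border.

Shape edges and outlines are uniformly softened across the whole image. A solid orange frame runs around the edge of the first image, with the content slightly shrunk inside it.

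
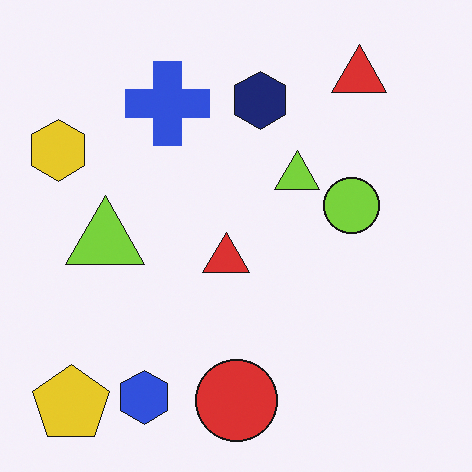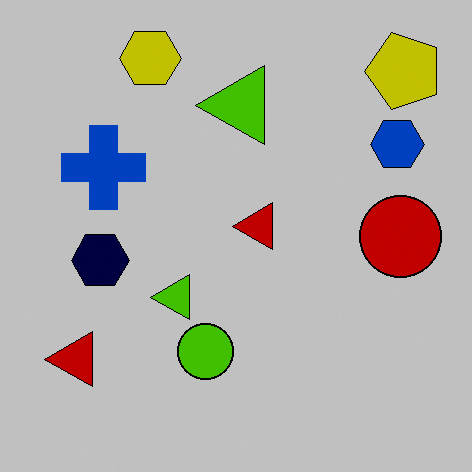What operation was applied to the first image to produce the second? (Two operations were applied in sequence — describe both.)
The image was transposed (reflected across the top-left ↔ bottom-right diagonal), then heavily posterized to just a handful of flat colors.

Shapes have swapped their row and column positions — what was in the top-right is now in the bottom-left — a diagonal reflection. Each flat color has snapped to a coarser quantized level — most visibly, the near-white background has dropped to a flat grey.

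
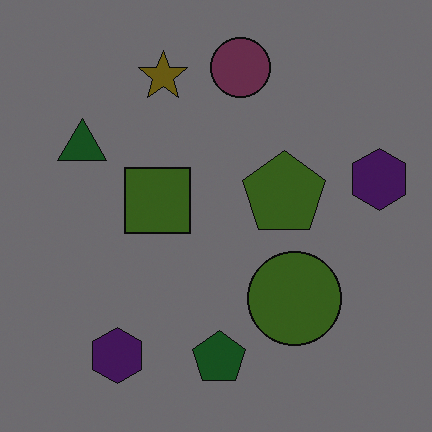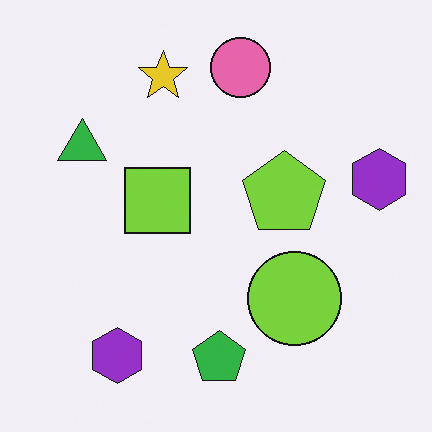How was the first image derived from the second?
It was noticeably darkened.

Every pixel — background and shapes alike — is uniformly darkened.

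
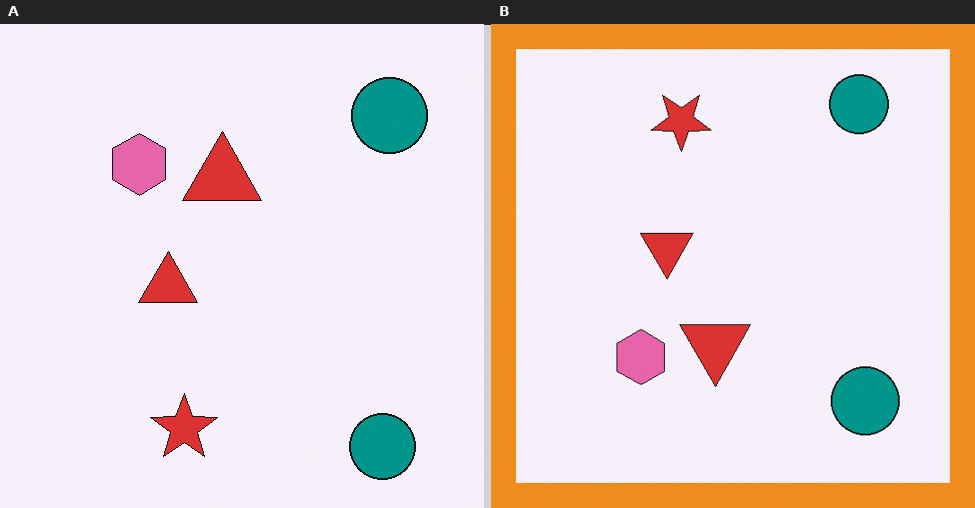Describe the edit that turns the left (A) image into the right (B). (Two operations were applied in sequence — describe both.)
The transformation is: flipped vertically (top ↔ bottom), then framed with a orange border.

The red star is in the bottom of the left (A) image and the top of the right (B) — shapes on opposite sides of the horizontal midline have swapped in a mirror flip. A solid orange frame runs around the edge of the right (B) image, with the content slightly shrunk inside it.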